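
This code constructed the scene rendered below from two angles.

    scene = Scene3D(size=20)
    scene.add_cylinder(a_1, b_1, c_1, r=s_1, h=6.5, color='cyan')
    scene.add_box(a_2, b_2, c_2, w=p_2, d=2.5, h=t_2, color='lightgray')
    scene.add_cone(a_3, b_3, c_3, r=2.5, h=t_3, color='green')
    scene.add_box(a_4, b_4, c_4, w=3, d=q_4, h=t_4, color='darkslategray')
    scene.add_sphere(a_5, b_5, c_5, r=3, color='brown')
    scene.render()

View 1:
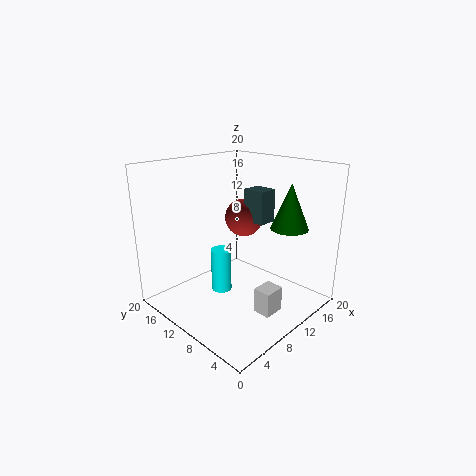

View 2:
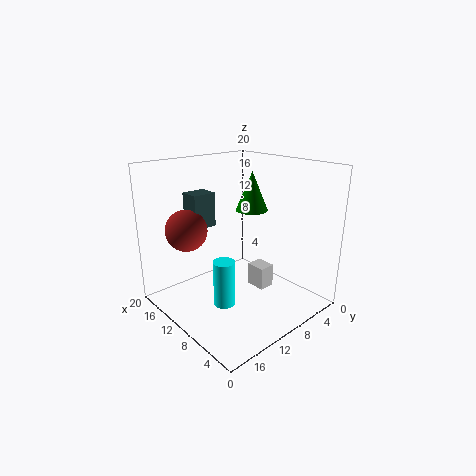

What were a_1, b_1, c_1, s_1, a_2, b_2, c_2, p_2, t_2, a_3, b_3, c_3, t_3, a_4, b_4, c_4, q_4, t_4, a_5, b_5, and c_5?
a_1 = 9.5, b_1 = 13, c_1 = 1, s_1 = 1.5, a_2 = 9, b_2 = 3.5, c_2 = 0.5, p_2 = 3, t_2 = 3.5, a_3 = 13.5, b_3 = 4, c_3 = 12, t_3 = 6, a_4 = 15, b_4 = 10, c_4 = 10.5, q_4 = 3.5, t_4 = 5, a_5 = 16, b_5 = 14.5, c_5 = 10.5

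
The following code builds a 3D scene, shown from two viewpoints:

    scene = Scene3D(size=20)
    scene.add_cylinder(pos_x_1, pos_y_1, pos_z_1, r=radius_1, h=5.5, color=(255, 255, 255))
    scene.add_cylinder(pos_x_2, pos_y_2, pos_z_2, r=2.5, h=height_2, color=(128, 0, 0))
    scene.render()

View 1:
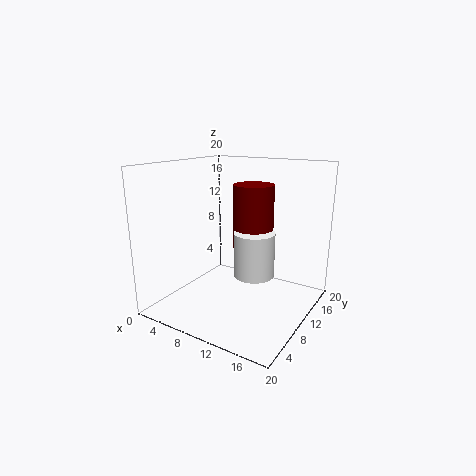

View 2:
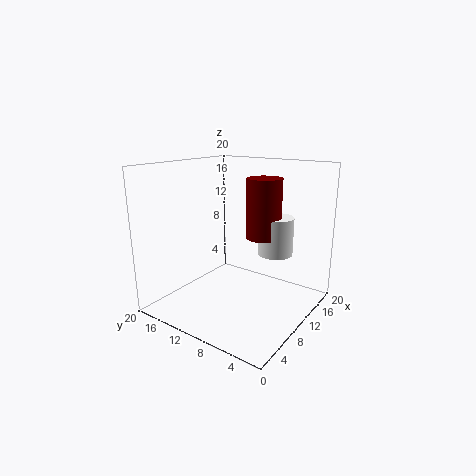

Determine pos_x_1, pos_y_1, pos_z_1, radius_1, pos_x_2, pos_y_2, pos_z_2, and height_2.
pos_x_1 = 14.5, pos_y_1 = 6.5, pos_z_1 = 7, radius_1 = 2.5, pos_x_2 = 13.5, pos_y_2 = 8, pos_z_2 = 9.5, height_2 = 8.5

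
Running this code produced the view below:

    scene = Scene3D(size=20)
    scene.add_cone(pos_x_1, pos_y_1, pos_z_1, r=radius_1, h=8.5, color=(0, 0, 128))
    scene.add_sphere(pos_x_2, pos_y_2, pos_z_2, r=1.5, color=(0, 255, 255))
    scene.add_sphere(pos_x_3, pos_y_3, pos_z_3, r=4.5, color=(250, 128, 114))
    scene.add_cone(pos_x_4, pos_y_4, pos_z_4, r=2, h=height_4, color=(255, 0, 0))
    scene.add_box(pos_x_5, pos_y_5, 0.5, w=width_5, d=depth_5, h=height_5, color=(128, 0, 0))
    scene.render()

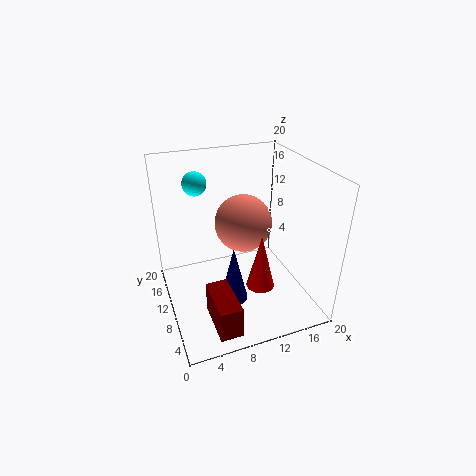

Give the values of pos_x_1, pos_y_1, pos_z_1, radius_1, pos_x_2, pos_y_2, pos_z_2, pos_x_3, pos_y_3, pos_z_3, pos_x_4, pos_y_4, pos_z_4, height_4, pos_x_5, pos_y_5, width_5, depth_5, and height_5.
pos_x_1 = 9
pos_y_1 = 9
pos_z_1 = 0.5
radius_1 = 2
pos_x_2 = 4.5
pos_y_2 = 10.5
pos_z_2 = 18.5
pos_x_3 = 13
pos_y_3 = 15.5
pos_z_3 = 9
pos_x_4 = 12.5
pos_y_4 = 7.5
pos_z_4 = 3
height_4 = 8
pos_x_5 = 4.5
pos_y_5 = 1.5
width_5 = 3
depth_5 = 6.5
height_5 = 4.5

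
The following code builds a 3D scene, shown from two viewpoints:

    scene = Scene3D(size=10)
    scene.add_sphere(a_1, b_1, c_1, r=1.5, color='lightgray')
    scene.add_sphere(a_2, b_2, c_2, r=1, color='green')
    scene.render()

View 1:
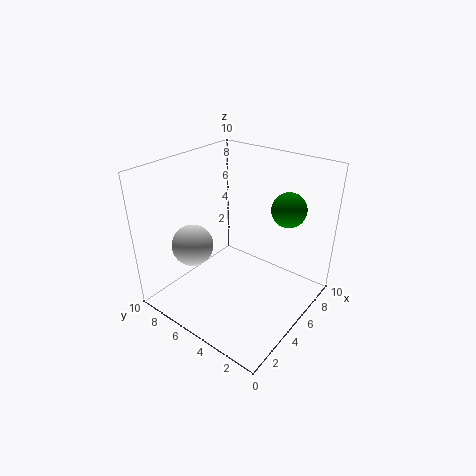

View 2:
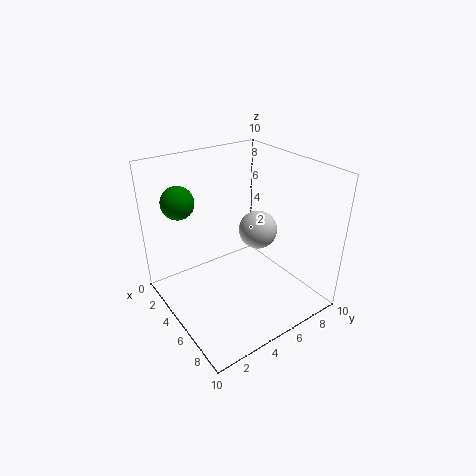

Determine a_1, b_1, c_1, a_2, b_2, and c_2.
a_1 = 3.5
b_1 = 8
c_1 = 4
a_2 = 4.5
b_2 = 1
c_2 = 8.5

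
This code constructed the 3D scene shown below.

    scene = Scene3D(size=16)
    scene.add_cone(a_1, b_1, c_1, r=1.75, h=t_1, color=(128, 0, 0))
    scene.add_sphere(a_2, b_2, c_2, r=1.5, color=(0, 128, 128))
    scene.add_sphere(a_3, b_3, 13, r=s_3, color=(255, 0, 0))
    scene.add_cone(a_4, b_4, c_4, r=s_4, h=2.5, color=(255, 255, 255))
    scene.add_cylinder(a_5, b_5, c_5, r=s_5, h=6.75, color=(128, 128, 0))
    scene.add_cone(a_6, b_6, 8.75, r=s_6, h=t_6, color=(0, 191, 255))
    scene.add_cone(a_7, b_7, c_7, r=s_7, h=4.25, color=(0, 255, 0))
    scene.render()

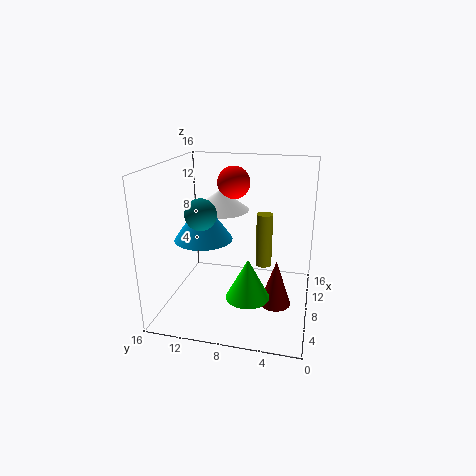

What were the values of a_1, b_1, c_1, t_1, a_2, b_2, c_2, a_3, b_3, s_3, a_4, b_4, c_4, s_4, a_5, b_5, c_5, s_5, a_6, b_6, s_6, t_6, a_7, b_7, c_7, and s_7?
a_1 = 7.25; b_1 = 3.5; c_1 = 0.75; t_1 = 5.25; a_2 = 2.75; b_2 = 10.25; c_2 = 12.25; a_3 = 13; b_3 = 9.75; s_3 = 2; a_4 = 12.25; b_4 = 11.25; c_4 = 9.75; s_4 = 3.5; a_5 = 12.5; b_5 = 5.75; c_5 = 2.75; s_5 = 1; a_6 = 5.25; b_6 = 11; s_6 = 3; t_6 = 4.25; a_7 = 4; b_7 = 6; c_7 = 3.25; s_7 = 2.25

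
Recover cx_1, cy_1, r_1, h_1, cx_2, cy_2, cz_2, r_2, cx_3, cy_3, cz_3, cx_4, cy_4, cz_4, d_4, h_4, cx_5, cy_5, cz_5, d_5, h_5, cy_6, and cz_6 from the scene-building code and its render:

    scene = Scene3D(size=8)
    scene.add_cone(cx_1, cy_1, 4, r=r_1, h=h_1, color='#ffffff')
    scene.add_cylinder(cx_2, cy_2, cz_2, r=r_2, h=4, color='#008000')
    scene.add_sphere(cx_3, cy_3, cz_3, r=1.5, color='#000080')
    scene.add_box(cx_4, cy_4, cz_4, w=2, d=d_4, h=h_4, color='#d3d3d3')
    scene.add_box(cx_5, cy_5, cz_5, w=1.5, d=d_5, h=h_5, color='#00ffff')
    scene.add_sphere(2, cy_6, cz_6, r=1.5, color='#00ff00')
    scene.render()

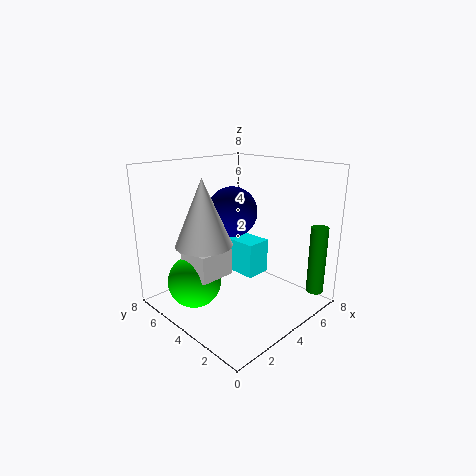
cx_1 = 2
cy_1 = 4.5
r_1 = 1.5
h_1 = 3.5
cx_2 = 7.5
cy_2 = 1
cz_2 = 0.5
r_2 = 0.5
cx_3 = 5
cy_3 = 5.5
cz_3 = 5
cx_4 = 1.5
cy_4 = 4
cz_4 = 2
d_4 = 2
h_4 = 1.5
cx_5 = 4.5
cy_5 = 3.5
cz_5 = 1.5
d_5 = 2.5
h_5 = 2
cy_6 = 5.5
cz_6 = 1.5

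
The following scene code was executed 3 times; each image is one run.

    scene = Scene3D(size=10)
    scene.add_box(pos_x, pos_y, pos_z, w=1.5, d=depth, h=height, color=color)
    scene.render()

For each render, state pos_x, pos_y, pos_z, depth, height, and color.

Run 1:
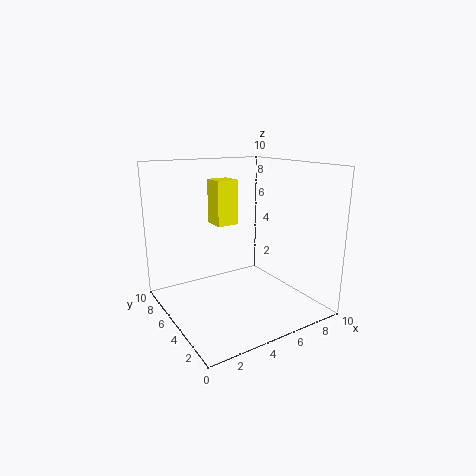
pos_x = 3.5; pos_y = 5; pos_z = 6; depth = 1.5; height = 3; color = 'yellow'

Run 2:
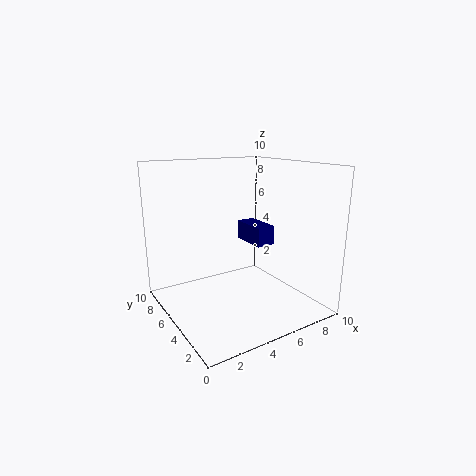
pos_x = 7.5; pos_y = 6; pos_z = 3.5; depth = 3; height = 1.5; color = 'navy'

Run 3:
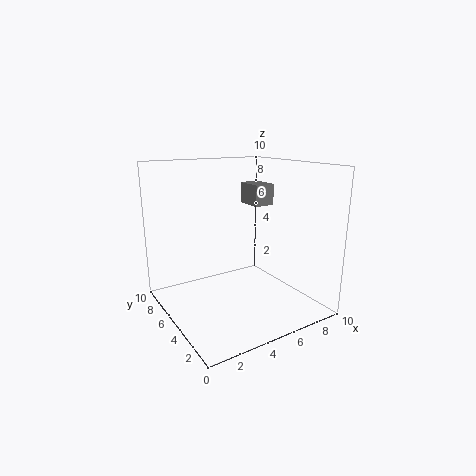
pos_x = 6.5; pos_y = 5; pos_z = 7; depth = 2; height = 1.5; color = 'gray'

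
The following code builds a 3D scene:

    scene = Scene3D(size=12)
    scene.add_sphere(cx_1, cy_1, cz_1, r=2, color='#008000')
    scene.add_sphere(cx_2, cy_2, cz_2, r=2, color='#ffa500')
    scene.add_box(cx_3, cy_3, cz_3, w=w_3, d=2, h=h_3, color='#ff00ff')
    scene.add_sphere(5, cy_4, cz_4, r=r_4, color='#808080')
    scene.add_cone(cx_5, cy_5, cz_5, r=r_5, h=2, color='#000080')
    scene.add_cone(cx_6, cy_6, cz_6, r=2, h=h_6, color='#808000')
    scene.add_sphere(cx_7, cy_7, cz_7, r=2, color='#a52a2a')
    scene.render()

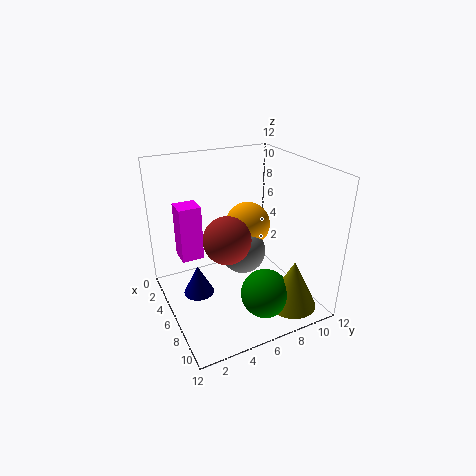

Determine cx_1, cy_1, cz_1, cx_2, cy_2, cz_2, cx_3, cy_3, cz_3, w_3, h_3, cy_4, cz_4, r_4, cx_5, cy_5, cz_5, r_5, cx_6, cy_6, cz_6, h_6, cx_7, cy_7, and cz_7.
cx_1 = 9; cy_1 = 7; cz_1 = 2; cx_2 = 4; cy_2 = 8; cz_2 = 6; cx_3 = 1; cy_3 = 2; cz_3 = 3; w_3 = 2; h_3 = 5; cy_4 = 7; cz_4 = 4; r_4 = 2; cx_5 = 10; cy_5 = 1; cz_5 = 5; r_5 = 1; cx_6 = 10; cy_6 = 9; cz_6 = 1; h_6 = 4; cx_7 = 6; cy_7 = 5; cz_7 = 6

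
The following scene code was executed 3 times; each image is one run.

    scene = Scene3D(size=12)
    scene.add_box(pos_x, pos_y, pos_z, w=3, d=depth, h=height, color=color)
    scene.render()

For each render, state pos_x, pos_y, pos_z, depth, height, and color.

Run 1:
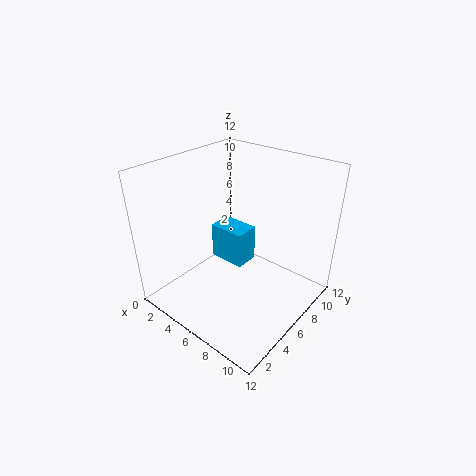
pos_x = 4; pos_y = 5; pos_z = 4; depth = 2; height = 3; color = 'deepskyblue'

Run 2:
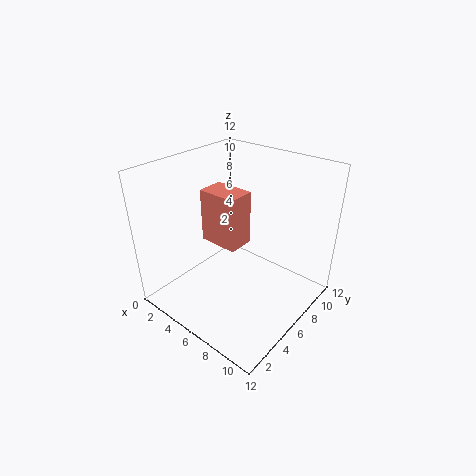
pos_x = 5; pos_y = 3; pos_z = 7; depth = 2; height = 4; color = 'salmon'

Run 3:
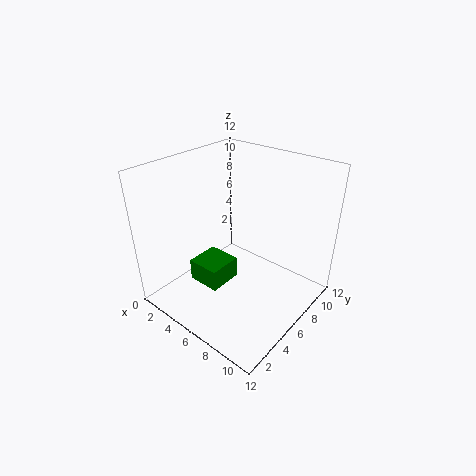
pos_x = 2; pos_y = 4; pos_z = 1; depth = 3; height = 2; color = 'green'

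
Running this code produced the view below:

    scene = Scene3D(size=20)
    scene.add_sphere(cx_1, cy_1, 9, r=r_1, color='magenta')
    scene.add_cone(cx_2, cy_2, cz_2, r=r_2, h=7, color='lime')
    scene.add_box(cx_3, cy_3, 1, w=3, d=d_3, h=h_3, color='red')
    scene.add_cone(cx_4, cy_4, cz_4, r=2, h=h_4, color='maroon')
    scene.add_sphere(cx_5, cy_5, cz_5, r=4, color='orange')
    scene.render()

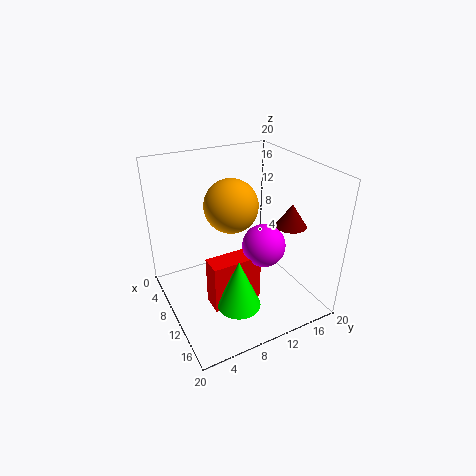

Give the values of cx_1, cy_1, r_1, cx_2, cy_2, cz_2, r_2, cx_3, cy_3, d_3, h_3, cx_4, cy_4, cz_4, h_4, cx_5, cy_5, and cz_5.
cx_1 = 12; cy_1 = 13; r_1 = 3; cx_2 = 14; cy_2 = 8; cz_2 = 2; r_2 = 3; cx_3 = 10; cy_3 = 5; d_3 = 7; h_3 = 7; cx_4 = 15; cy_4 = 15; cz_4 = 13; h_4 = 3; cx_5 = 6; cy_5 = 11; cz_5 = 13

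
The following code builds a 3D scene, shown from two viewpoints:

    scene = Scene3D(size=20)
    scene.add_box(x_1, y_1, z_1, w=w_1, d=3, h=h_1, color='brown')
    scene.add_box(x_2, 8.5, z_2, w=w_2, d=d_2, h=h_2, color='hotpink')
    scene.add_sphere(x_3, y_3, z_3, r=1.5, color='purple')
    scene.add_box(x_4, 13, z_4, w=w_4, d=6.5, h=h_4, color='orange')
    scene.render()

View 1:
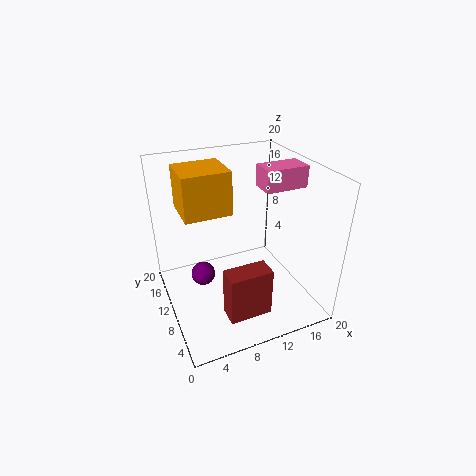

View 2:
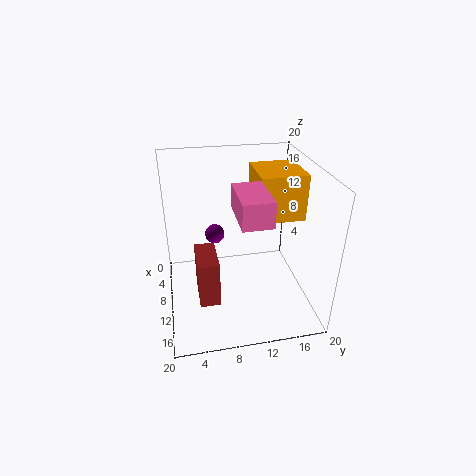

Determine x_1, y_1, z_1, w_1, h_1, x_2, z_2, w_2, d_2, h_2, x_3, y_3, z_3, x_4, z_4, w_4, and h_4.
x_1 = 6.5
y_1 = 4
z_1 = 0.5
w_1 = 6
h_1 = 7
x_2 = 13.5
z_2 = 16.5
w_2 = 6
d_2 = 3.5
h_2 = 3
x_3 = 4
y_3 = 7.5
z_3 = 7.5
x_4 = 3.5
z_4 = 12
w_4 = 7
h_4 = 6.5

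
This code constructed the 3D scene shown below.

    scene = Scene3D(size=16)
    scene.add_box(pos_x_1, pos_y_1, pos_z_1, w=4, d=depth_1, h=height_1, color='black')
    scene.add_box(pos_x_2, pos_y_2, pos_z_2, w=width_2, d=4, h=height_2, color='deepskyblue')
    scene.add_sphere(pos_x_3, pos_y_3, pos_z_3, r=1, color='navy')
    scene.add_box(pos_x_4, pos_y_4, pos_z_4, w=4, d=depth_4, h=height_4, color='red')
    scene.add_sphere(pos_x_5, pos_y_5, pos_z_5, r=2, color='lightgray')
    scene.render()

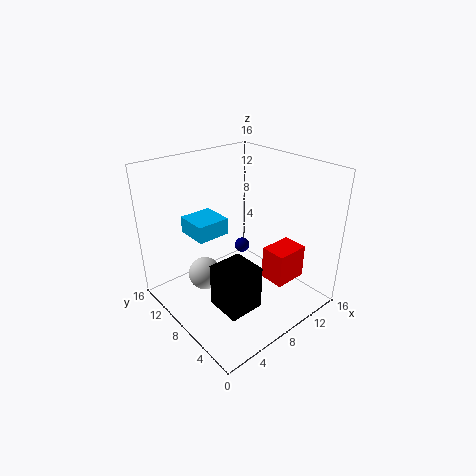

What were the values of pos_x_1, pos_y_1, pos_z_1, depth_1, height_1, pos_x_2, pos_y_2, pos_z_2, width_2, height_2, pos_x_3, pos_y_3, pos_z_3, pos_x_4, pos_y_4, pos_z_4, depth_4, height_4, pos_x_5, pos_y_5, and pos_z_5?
pos_x_1 = 4, pos_y_1 = 4, pos_z_1 = 1, depth_1 = 4, height_1 = 5, pos_x_2 = 5, pos_y_2 = 11, pos_z_2 = 7, width_2 = 4, height_2 = 2, pos_x_3 = 13, pos_y_3 = 13, pos_z_3 = 3, pos_x_4 = 11, pos_y_4 = 4, pos_z_4 = 2, depth_4 = 3, height_4 = 4, pos_x_5 = 6, pos_y_5 = 12, pos_z_5 = 2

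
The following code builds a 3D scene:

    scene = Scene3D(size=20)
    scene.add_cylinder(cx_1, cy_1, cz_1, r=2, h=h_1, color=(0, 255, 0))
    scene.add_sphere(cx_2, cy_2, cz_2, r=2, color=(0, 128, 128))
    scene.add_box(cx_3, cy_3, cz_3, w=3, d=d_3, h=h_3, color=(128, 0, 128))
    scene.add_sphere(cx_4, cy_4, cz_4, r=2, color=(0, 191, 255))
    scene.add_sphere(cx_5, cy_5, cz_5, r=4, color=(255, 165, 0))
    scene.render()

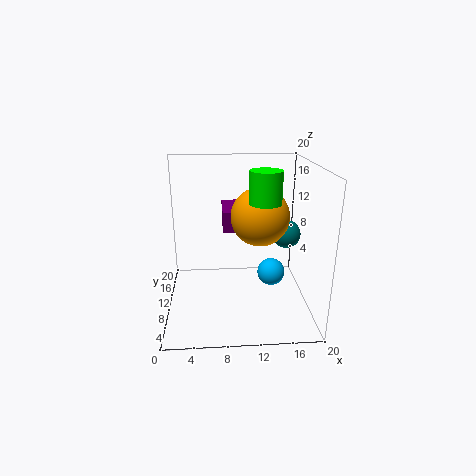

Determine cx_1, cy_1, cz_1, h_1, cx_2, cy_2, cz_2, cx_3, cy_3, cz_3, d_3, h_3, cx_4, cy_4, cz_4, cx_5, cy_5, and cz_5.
cx_1 = 13, cy_1 = 6, cz_1 = 16, h_1 = 4, cx_2 = 17, cy_2 = 11, cz_2 = 10, cx_3 = 8, cy_3 = 12, cz_3 = 10, d_3 = 7, h_3 = 3, cx_4 = 15, cy_4 = 11, cz_4 = 4, cx_5 = 13, cy_5 = 10, cz_5 = 13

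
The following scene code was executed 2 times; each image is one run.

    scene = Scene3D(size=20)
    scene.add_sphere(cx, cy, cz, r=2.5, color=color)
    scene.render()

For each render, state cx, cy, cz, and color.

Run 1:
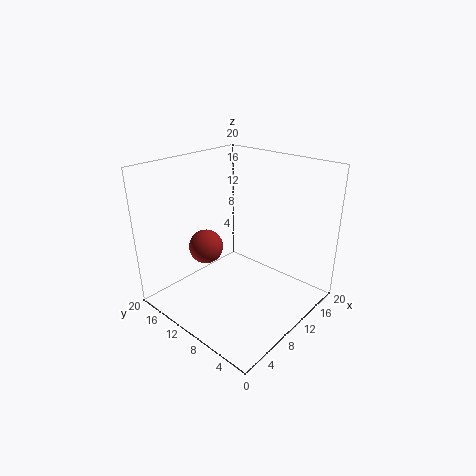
cx = 8.5
cy = 15
cz = 7.5
color = 'brown'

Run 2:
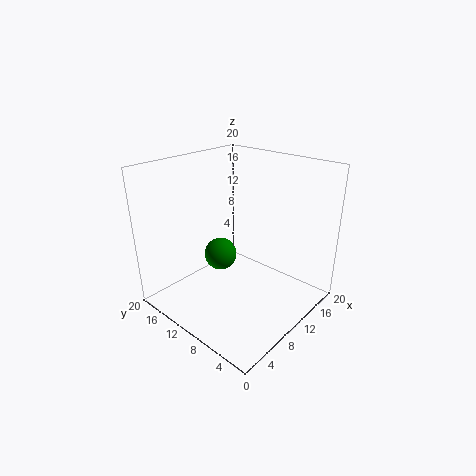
cx = 11.5
cy = 15
cz = 5
color = 'green'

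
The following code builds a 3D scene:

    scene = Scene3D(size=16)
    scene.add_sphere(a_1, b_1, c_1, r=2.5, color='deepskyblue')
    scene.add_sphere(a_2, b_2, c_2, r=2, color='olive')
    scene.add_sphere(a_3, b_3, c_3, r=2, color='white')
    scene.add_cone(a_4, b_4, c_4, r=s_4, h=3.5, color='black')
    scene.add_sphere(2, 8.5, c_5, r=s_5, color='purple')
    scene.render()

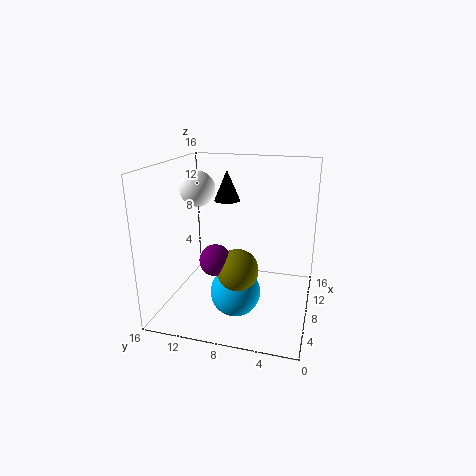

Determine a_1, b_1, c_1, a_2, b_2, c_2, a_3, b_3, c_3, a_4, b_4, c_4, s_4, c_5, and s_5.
a_1 = 3.5, b_1 = 7, c_1 = 4, a_2 = 2.5, b_2 = 6.5, c_2 = 7, a_3 = 9, b_3 = 13, c_3 = 13, a_4 = 10.5, b_4 = 10, c_4 = 11.5, s_4 = 1.5, c_5 = 8, s_5 = 1.5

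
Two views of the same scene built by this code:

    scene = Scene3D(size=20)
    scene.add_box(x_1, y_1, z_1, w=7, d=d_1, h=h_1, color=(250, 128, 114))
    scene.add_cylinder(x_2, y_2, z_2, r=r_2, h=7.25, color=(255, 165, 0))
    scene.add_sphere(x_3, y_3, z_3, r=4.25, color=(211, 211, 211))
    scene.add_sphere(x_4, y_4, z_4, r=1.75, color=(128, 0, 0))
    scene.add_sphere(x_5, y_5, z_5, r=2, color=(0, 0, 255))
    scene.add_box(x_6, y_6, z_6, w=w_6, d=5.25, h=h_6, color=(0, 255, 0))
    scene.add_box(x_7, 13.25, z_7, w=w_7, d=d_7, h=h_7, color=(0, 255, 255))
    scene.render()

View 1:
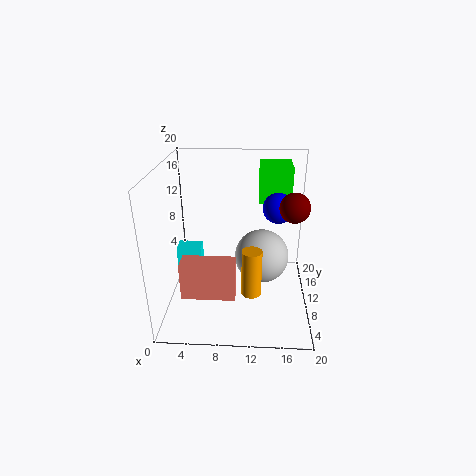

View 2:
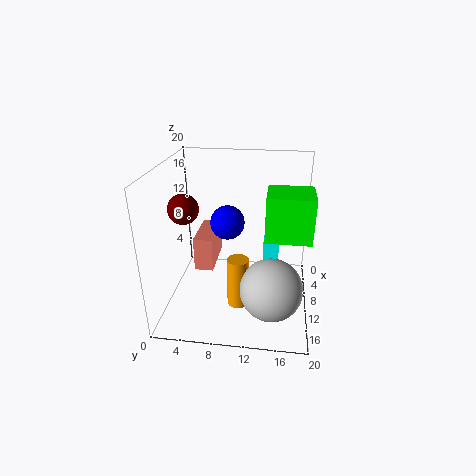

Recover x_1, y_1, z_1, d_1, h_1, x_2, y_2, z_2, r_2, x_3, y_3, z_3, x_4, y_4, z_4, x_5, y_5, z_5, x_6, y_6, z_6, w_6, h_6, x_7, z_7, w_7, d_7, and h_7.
x_1 = 3, y_1 = 3.5, z_1 = 4.25, d_1 = 2.75, h_1 = 5, x_2 = 12, y_2 = 10.25, z_2 = 0.5, r_2 = 1.5, x_3 = 13.5, y_3 = 15, z_3 = 4.25, x_4 = 16.75, y_4 = 4.75, z_4 = 16.75, x_5 = 15.25, y_5 = 9.5, z_5 = 14.75, x_6 = 12.75, y_6 = 14, z_6 = 13.5, w_6 = 4.75, h_6 = 5.25, x_7 = 0.25, z_7 = 3, w_7 = 3.75, d_7 = 2.5, h_7 = 3.25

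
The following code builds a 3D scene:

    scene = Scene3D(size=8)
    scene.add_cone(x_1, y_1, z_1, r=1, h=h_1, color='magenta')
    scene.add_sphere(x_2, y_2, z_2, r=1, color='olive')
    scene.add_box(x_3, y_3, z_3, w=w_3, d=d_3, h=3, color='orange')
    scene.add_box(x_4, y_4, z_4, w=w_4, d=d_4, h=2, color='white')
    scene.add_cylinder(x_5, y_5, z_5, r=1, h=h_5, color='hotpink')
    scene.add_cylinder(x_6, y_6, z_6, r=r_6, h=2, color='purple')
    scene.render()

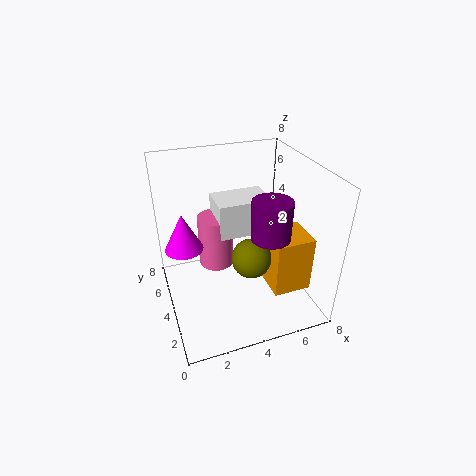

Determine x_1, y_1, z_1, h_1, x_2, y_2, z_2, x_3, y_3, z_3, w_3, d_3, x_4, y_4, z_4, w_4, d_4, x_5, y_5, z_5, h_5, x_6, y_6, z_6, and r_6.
x_1 = 1; y_1 = 4; z_1 = 4; h_1 = 2; x_2 = 4; y_2 = 2; z_2 = 4; x_3 = 5; y_3 = 1; z_3 = 2; w_3 = 2; d_3 = 2; x_4 = 3; y_4 = 4; z_4 = 4; w_4 = 3; d_4 = 2; x_5 = 3; y_5 = 5; z_5 = 2; h_5 = 3; x_6 = 5; y_6 = 2; z_6 = 5; r_6 = 1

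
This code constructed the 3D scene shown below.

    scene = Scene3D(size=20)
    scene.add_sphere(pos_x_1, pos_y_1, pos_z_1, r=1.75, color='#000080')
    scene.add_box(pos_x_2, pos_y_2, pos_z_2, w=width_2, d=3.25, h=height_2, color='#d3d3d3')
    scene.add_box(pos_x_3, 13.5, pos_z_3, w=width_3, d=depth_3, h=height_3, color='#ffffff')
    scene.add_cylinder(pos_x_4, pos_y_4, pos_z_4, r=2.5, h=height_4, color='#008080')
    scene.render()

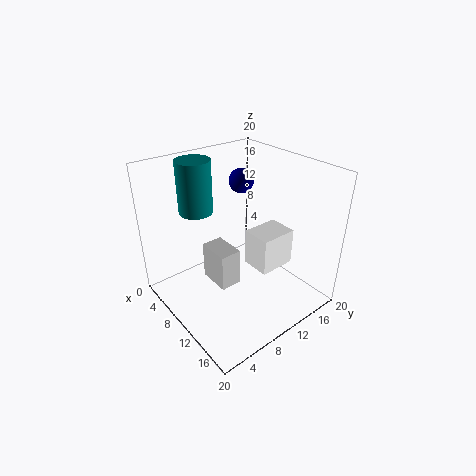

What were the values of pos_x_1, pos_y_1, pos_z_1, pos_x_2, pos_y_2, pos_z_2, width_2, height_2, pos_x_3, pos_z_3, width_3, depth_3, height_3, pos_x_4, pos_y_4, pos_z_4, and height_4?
pos_x_1 = 7; pos_y_1 = 13; pos_z_1 = 16.75; pos_x_2 = 4.25; pos_y_2 = 7.75; pos_z_2 = 1.25; width_2 = 5; height_2 = 5.75; pos_x_3 = 7.5; pos_z_3 = 3; width_3 = 4.5; depth_3 = 5.75; height_3 = 5.75; pos_x_4 = 3; pos_y_4 = 7.75; pos_z_4 = 12; height_4 = 7.75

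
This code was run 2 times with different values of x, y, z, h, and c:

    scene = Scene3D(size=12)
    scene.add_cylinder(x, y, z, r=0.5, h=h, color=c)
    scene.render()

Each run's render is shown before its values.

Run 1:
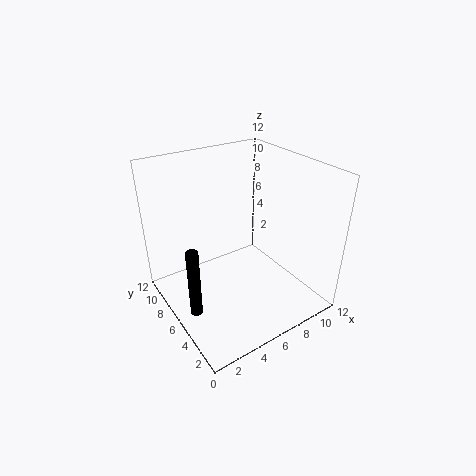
x = 1.5, y = 5.5, z = 0.5, h = 6, c = 'black'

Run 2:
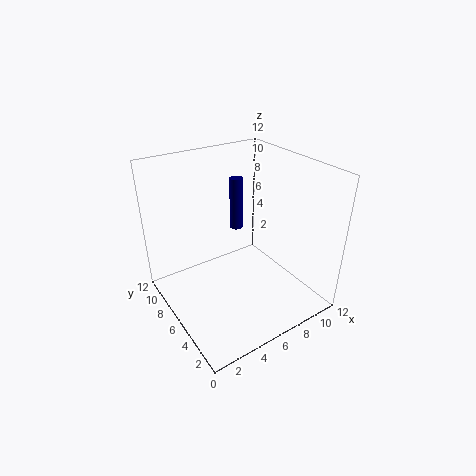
x = 5.5, y = 5.5, z = 7.5, h = 4, c = 'navy'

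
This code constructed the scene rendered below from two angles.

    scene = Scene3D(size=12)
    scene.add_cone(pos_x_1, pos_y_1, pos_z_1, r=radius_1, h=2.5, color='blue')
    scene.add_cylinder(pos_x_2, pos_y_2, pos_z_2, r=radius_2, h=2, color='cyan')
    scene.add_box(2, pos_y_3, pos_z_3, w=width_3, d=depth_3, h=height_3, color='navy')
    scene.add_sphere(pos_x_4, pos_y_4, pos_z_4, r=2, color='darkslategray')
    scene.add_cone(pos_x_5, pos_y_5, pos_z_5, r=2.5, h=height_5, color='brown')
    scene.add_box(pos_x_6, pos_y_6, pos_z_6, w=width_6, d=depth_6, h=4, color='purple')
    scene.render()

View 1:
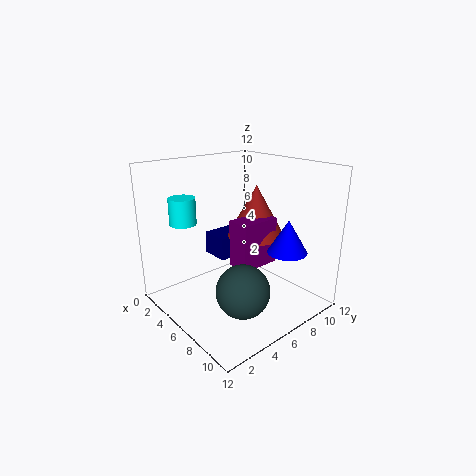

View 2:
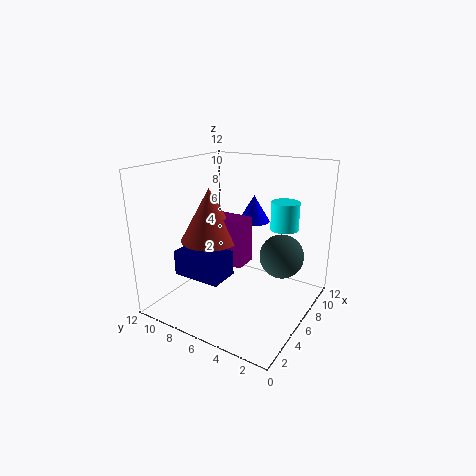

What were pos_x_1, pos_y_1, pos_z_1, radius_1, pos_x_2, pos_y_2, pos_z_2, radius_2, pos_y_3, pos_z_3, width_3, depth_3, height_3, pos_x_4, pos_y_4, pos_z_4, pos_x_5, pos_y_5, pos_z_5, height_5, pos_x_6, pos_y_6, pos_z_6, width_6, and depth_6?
pos_x_1 = 10.5; pos_y_1 = 7; pos_z_1 = 6; radius_1 = 1.5; pos_x_2 = 5; pos_y_2 = 1.5; pos_z_2 = 8; radius_2 = 1; pos_y_3 = 5.5; pos_z_3 = 3.5; width_3 = 2.5; depth_3 = 4; height_3 = 2; pos_x_4 = 9.5; pos_y_4 = 3.5; pos_z_4 = 3.5; pos_x_5 = 5.5; pos_y_5 = 8.5; pos_z_5 = 5.5; height_5 = 4.5; pos_x_6 = 5.5; pos_y_6 = 5.5; pos_z_6 = 3.5; width_6 = 2; depth_6 = 3.5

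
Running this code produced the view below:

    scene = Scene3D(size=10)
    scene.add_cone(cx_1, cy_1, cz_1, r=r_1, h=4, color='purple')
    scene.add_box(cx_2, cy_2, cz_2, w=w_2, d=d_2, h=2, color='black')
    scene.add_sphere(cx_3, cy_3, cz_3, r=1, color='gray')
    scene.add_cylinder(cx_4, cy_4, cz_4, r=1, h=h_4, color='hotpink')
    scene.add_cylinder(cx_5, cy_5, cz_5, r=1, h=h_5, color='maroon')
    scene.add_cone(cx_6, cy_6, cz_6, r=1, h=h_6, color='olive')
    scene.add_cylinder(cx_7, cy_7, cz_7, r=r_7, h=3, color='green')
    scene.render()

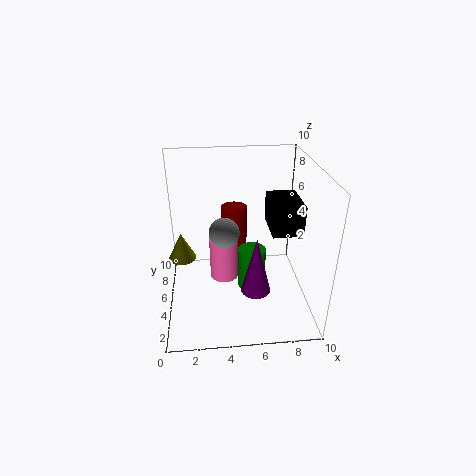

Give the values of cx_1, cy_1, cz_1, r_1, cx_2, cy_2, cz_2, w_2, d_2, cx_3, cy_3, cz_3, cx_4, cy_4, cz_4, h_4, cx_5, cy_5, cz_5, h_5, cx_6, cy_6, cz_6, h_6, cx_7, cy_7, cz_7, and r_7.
cx_1 = 6, cy_1 = 3, cz_1 = 2, r_1 = 1, cx_2 = 7, cy_2 = 3, cz_2 = 6, w_2 = 2, d_2 = 3, cx_3 = 4, cy_3 = 4, cz_3 = 6, cx_4 = 4, cy_4 = 5, cz_4 = 2, h_4 = 3, cx_5 = 5, cy_5 = 8, cz_5 = 1, h_5 = 5, cx_6 = 1, cy_6 = 6, cz_6 = 3, h_6 = 2, cx_7 = 6, cy_7 = 5, cz_7 = 1, r_7 = 1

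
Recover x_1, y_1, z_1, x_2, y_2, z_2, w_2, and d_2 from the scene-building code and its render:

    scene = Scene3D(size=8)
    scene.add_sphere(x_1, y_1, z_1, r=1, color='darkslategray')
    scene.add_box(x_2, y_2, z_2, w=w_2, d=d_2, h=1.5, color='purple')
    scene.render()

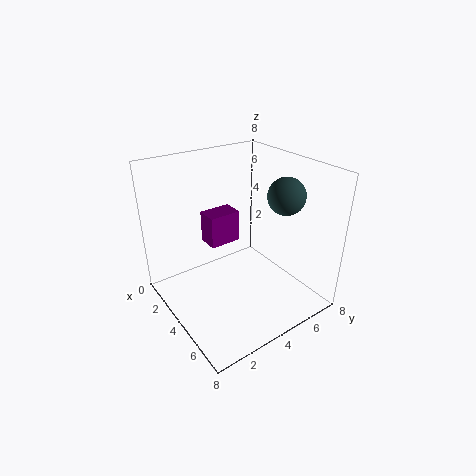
x_1 = 5.5
y_1 = 6
z_1 = 6.5
x_2 = 4.5
y_2 = 1.5
z_2 = 5
w_2 = 1
d_2 = 1.5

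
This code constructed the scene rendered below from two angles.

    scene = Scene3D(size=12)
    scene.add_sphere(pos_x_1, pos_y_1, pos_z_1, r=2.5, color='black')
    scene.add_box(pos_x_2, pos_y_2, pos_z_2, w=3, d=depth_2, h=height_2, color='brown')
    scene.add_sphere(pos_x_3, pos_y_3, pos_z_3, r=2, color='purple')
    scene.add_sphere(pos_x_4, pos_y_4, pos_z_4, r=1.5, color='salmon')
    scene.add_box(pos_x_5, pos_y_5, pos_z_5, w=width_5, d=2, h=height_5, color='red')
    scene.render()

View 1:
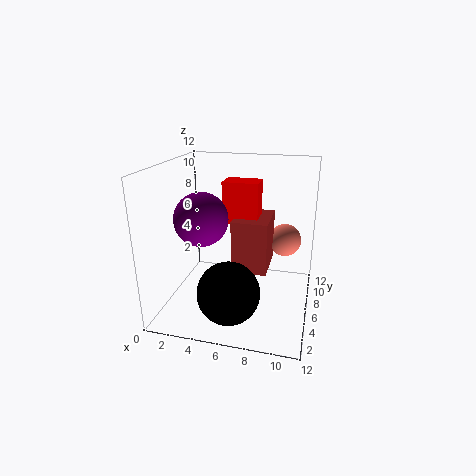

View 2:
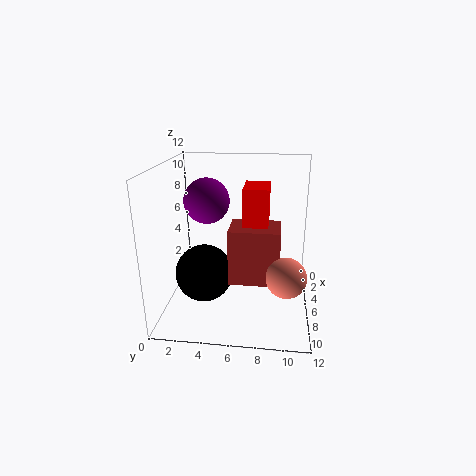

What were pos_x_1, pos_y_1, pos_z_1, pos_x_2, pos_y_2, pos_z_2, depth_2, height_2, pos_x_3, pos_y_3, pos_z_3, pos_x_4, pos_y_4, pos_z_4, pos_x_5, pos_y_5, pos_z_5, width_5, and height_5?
pos_x_1 = 6
pos_y_1 = 3
pos_z_1 = 2.5
pos_x_2 = 5.5
pos_y_2 = 5.5
pos_z_2 = 3
depth_2 = 4
height_2 = 4.5
pos_x_3 = 4
pos_y_3 = 3
pos_z_3 = 8.5
pos_x_4 = 9.5
pos_y_4 = 10
pos_z_4 = 4.5
pos_x_5 = 4.5
pos_y_5 = 6.5
pos_z_5 = 7
width_5 = 3
height_5 = 3.5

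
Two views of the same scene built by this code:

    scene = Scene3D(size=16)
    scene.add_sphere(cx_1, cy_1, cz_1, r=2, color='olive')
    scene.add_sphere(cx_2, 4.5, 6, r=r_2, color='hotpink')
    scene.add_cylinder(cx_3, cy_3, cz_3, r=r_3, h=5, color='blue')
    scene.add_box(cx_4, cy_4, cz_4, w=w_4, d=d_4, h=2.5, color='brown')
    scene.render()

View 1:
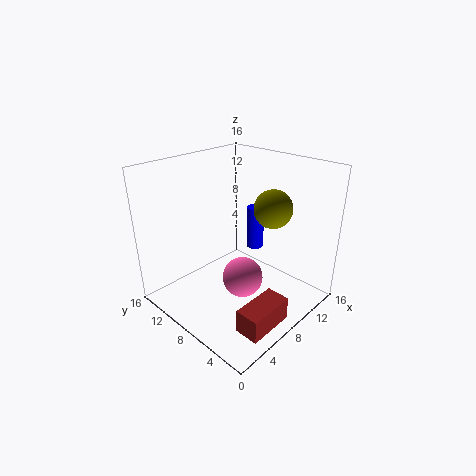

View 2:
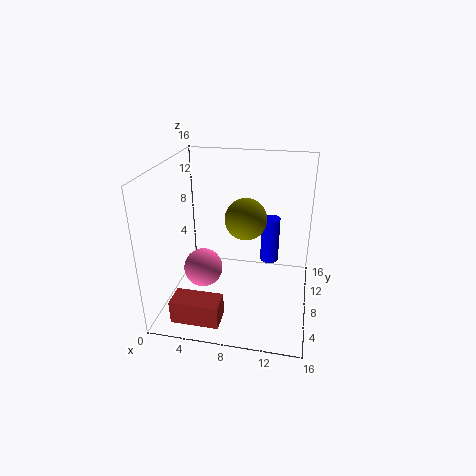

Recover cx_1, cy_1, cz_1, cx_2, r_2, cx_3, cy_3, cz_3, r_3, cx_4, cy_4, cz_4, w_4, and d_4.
cx_1 = 9.5; cy_1 = 4.5; cz_1 = 12; cx_2 = 5; r_2 = 2; cx_3 = 11.5; cy_3 = 8.5; cz_3 = 5.5; r_3 = 1; cx_4 = 2.5; cy_4 = 0.5; cz_4 = 1.5; w_4 = 5; d_4 = 2.5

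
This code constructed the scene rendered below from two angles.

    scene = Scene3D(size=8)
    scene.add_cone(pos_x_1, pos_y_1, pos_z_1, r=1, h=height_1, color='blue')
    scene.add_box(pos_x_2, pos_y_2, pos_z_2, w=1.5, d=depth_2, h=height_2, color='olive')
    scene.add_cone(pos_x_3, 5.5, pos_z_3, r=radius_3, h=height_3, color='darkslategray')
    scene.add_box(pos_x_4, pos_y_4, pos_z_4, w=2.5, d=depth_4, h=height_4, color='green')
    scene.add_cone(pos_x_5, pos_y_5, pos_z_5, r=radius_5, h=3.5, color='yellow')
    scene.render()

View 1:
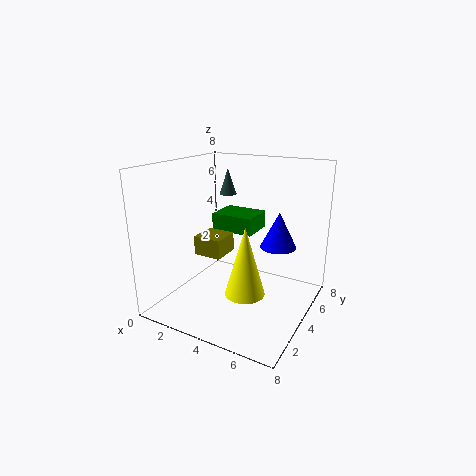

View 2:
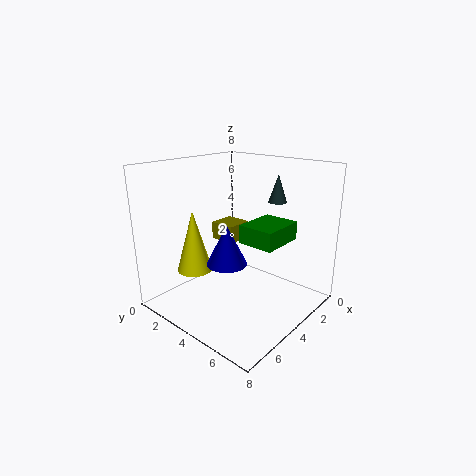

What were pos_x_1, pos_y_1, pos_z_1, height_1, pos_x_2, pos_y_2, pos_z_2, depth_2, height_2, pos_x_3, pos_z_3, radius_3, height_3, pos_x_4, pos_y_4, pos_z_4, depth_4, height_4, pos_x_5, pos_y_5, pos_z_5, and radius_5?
pos_x_1 = 6
pos_y_1 = 5
pos_z_1 = 3.5
height_1 = 2
pos_x_2 = 2.5
pos_y_2 = 2
pos_z_2 = 3.5
depth_2 = 1.5
height_2 = 1
pos_x_3 = 2.5
pos_z_3 = 6
radius_3 = 0.5
height_3 = 1.5
pos_x_4 = 2
pos_y_4 = 4.5
pos_z_4 = 4
depth_4 = 2
height_4 = 1
pos_x_5 = 5.5
pos_y_5 = 2
pos_z_5 = 2
radius_5 = 1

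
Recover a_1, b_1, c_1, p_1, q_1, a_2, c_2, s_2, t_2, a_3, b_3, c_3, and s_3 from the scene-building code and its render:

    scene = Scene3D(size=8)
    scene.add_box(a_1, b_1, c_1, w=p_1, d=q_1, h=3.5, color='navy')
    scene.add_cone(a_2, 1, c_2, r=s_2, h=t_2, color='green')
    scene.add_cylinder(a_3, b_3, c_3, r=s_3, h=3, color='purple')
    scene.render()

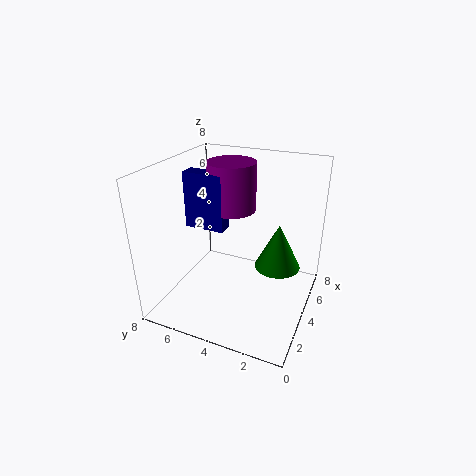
a_1 = 5
b_1 = 5.5
c_1 = 3.5
p_1 = 1
q_1 = 2.5
a_2 = 1.5
c_2 = 4.5
s_2 = 1
t_2 = 2
a_3 = 6.5
b_3 = 5.5
c_3 = 4.5
s_3 = 1.5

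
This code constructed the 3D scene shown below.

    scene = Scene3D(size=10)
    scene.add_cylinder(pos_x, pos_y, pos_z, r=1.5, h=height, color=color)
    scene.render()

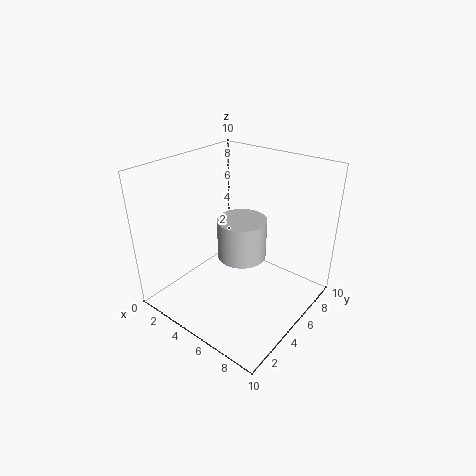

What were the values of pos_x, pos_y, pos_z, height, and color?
pos_x = 6.5, pos_y = 3.5, pos_z = 5, height = 2.5, color = 'lightgray'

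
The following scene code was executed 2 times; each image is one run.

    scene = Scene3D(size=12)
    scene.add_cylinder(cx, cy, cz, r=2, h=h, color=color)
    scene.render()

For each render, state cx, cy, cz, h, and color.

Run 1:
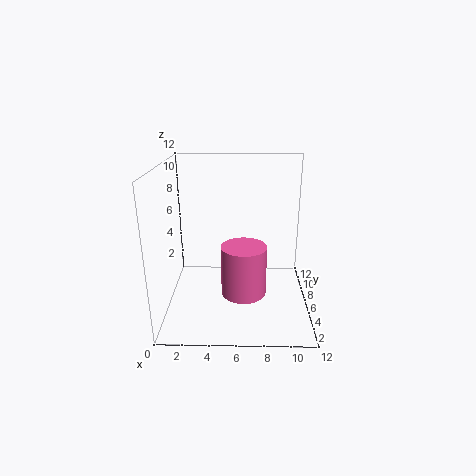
cx = 6.5; cy = 6.5; cz = 0.5; h = 4.5; color = 'hotpink'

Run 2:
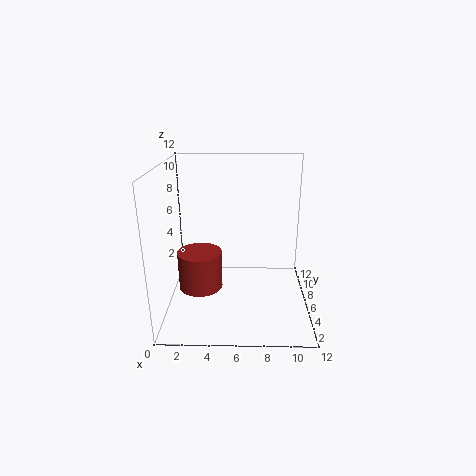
cx = 2.5; cy = 7.5; cz = 0.5; h = 3.5; color = 'brown'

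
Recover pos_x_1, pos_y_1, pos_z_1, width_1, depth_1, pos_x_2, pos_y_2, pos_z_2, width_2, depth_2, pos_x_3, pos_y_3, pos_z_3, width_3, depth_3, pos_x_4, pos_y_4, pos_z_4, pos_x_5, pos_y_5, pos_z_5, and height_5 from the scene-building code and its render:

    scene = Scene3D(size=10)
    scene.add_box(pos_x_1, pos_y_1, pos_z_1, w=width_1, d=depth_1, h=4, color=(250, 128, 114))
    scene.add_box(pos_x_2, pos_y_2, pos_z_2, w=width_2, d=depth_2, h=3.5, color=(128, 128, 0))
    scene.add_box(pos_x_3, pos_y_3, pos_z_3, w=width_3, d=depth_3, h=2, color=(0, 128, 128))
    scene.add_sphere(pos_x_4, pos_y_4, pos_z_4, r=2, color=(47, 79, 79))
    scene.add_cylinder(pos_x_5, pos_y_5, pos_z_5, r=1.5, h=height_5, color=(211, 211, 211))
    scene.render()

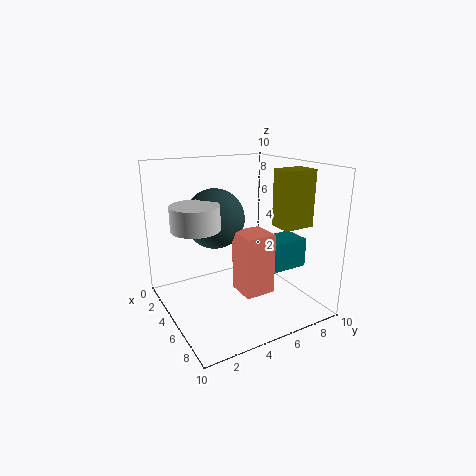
pos_x_1 = 6
pos_y_1 = 4
pos_z_1 = 2
width_1 = 2
depth_1 = 2
pos_x_2 = 7.5
pos_y_2 = 6
pos_z_2 = 6.5
width_2 = 1.5
depth_2 = 2
pos_x_3 = 5.5
pos_y_3 = 6
pos_z_3 = 3
width_3 = 2
depth_3 = 3
pos_x_4 = 4.5
pos_y_4 = 3.5
pos_z_4 = 6.5
pos_x_5 = 6
pos_y_5 = 1.5
pos_z_5 = 6.5
height_5 = 1.5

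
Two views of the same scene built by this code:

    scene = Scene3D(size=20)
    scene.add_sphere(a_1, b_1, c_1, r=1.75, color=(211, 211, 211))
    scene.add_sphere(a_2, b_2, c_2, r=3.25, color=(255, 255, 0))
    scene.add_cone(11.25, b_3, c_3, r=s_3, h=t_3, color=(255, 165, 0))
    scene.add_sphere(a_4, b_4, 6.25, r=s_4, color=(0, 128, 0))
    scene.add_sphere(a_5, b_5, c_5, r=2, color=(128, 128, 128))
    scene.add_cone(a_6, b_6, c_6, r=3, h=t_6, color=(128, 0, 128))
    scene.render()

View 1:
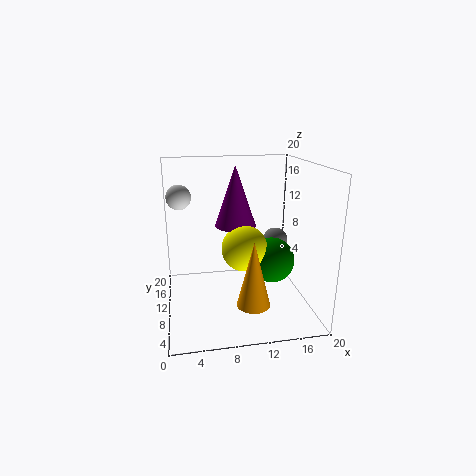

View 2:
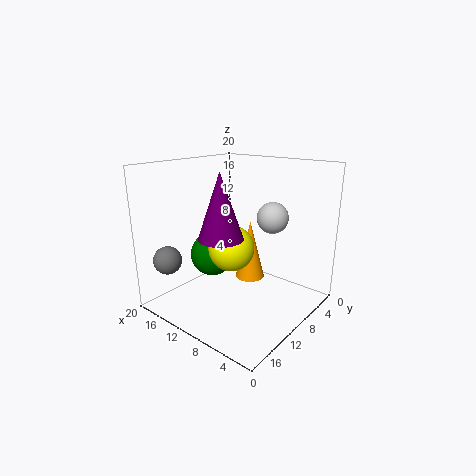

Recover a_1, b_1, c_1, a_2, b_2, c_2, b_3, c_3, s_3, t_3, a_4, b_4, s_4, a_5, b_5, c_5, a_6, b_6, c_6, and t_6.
a_1 = 2.25
b_1 = 13.5
c_1 = 15.25
a_2 = 11
b_2 = 10.25
c_2 = 8.25
b_3 = 5.5
c_3 = 2
s_3 = 2.25
t_3 = 9
a_4 = 15
b_4 = 10
s_4 = 3.25
a_5 = 17.5
b_5 = 16.5
c_5 = 6.75
a_6 = 10.25
b_6 = 13.25
c_6 = 10.75
t_6 = 8.75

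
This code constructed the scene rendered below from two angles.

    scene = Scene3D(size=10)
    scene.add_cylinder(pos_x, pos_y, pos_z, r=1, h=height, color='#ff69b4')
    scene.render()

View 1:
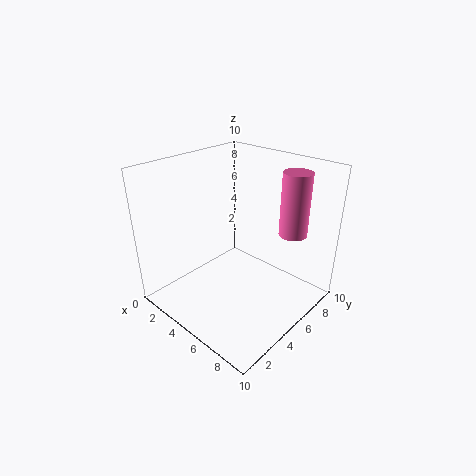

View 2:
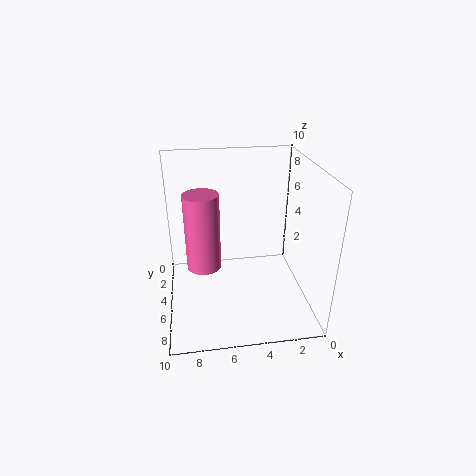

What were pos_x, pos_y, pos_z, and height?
pos_x = 7.5; pos_y = 8; pos_z = 5; height = 4.5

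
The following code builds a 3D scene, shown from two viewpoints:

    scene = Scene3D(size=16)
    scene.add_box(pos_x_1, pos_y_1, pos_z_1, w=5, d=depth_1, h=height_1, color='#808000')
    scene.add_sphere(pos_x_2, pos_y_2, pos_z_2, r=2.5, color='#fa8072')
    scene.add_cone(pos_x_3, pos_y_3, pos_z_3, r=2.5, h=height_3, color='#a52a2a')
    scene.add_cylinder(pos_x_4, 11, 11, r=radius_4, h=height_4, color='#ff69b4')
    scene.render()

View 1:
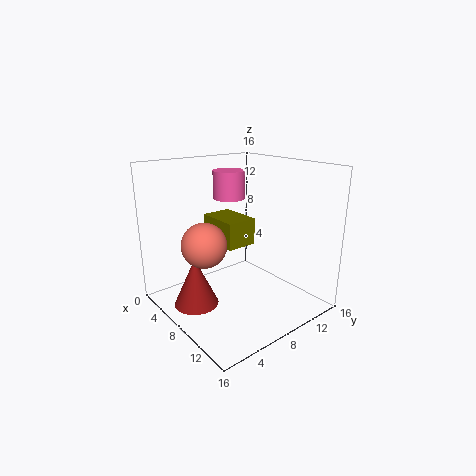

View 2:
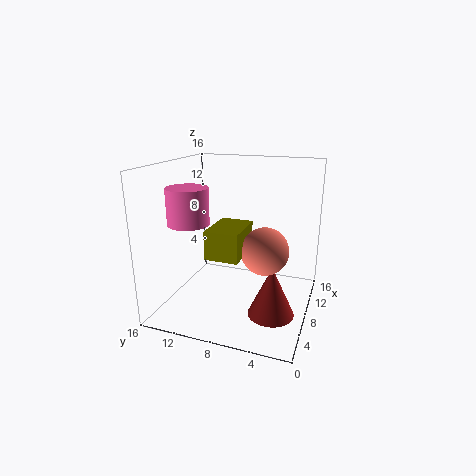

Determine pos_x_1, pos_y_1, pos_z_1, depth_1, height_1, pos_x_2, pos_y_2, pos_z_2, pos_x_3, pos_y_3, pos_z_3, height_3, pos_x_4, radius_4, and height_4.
pos_x_1 = 3.5, pos_y_1 = 6.5, pos_z_1 = 7, depth_1 = 3.5, height_1 = 3, pos_x_2 = 6.5, pos_y_2 = 4.5, pos_z_2 = 7.5, pos_x_3 = 6, pos_y_3 = 3.5, pos_z_3 = 0.5, height_3 = 5.5, pos_x_4 = 2.5, radius_4 = 2, height_4 = 3.5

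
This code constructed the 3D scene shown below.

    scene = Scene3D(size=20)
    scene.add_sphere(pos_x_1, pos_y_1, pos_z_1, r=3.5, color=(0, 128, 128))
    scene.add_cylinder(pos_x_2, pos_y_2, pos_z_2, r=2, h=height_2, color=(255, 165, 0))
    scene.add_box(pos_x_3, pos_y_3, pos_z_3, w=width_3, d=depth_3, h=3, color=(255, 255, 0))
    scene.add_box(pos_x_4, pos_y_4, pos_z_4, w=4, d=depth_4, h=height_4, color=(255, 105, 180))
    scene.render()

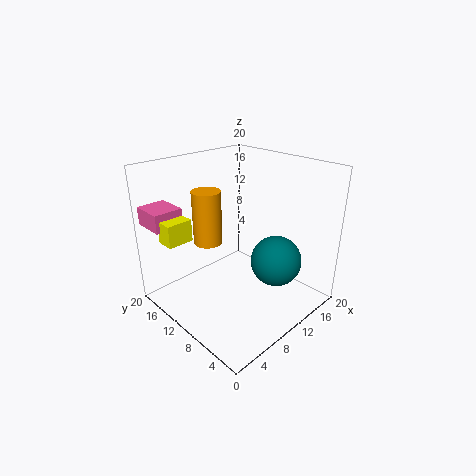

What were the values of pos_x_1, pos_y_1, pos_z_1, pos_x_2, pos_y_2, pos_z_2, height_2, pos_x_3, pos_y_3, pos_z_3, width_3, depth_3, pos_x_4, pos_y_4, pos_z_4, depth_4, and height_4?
pos_x_1 = 13, pos_y_1 = 5.5, pos_z_1 = 7, pos_x_2 = 7.5, pos_y_2 = 13.5, pos_z_2 = 9, height_2 = 7.5, pos_x_3 = 1, pos_y_3 = 13, pos_z_3 = 10.5, width_3 = 3.5, depth_3 = 2.5, pos_x_4 = 0.5, pos_y_4 = 15, pos_z_4 = 12, depth_4 = 4.5, height_4 = 2.5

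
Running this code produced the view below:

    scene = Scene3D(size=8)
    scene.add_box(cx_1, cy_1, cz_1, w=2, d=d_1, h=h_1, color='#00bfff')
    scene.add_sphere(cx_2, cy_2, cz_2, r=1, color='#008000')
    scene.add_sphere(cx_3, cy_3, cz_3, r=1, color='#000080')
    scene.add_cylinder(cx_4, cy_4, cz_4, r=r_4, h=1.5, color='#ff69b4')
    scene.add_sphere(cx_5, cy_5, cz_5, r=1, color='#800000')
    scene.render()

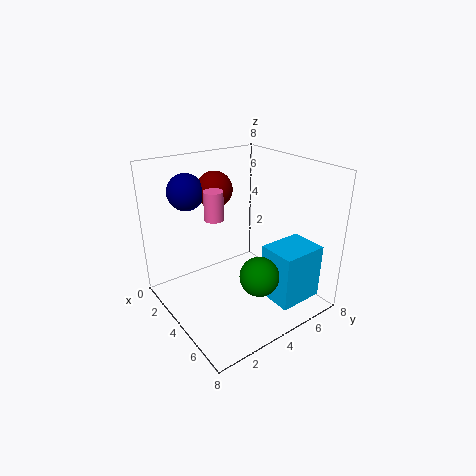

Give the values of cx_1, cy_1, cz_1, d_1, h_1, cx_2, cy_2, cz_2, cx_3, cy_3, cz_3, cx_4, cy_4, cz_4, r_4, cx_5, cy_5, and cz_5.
cx_1 = 5.5, cy_1 = 4.5, cz_1 = 1, d_1 = 2.5, h_1 = 3, cx_2 = 6.5, cy_2 = 3.5, cz_2 = 3, cx_3 = 2, cy_3 = 2, cz_3 = 6.5, cx_4 = 4, cy_4 = 2.5, cz_4 = 5.5, r_4 = 0.5, cx_5 = 2.5, cy_5 = 3.5, cz_5 = 6.5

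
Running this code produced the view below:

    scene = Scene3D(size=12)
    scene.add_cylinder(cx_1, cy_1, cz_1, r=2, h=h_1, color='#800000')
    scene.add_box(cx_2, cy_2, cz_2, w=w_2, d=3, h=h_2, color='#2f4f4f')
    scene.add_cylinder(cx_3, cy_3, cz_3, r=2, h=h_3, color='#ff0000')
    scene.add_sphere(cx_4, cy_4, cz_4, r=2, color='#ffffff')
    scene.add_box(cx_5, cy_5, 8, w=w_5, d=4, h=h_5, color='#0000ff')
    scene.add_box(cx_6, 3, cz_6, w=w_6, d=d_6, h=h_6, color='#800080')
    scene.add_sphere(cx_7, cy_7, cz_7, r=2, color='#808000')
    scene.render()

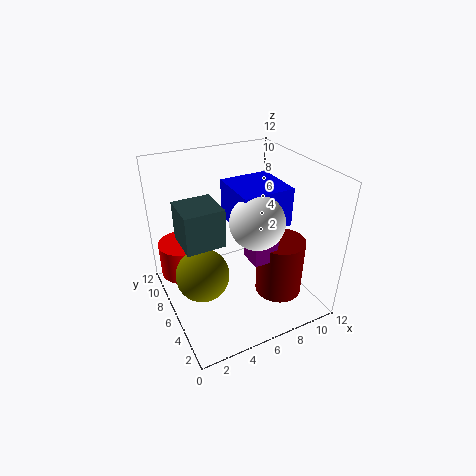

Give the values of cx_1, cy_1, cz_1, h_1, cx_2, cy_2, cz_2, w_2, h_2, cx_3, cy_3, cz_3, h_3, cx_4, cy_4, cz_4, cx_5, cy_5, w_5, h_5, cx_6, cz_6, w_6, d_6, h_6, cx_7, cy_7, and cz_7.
cx_1 = 9; cy_1 = 4; cz_1 = 1; h_1 = 5; cx_2 = 1; cy_2 = 4; cz_2 = 7; w_2 = 3; h_2 = 3; cx_3 = 2; cy_3 = 9; cz_3 = 2; h_3 = 3; cx_4 = 6; cy_4 = 3; cz_4 = 9; cx_5 = 5; cy_5 = 3; w_5 = 4; h_5 = 3; cx_6 = 6; cz_6 = 5; w_6 = 2; d_6 = 2; h_6 = 2; cx_7 = 2; cy_7 = 4; cz_7 = 5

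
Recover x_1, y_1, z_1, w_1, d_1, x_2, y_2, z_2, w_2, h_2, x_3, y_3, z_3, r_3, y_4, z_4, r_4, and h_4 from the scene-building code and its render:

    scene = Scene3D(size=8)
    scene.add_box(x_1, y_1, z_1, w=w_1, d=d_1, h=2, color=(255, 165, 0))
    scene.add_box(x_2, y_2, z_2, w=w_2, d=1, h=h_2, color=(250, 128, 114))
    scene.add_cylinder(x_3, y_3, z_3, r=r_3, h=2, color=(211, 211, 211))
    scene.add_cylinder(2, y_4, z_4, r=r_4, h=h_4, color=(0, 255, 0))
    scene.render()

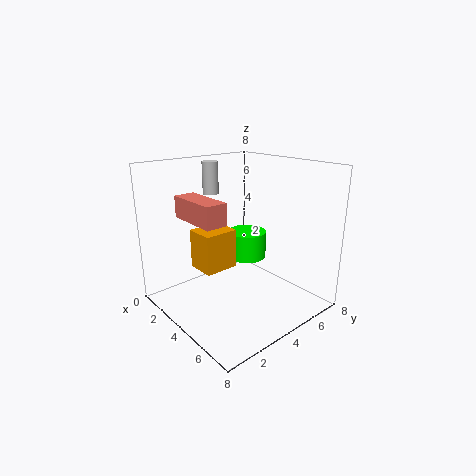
x_1 = 3.5
y_1 = 1.25
z_1 = 3
w_1 = 1.5
d_1 = 1.75
x_2 = 4
y_2 = 0.25
z_2 = 6
w_2 = 2.5
h_2 = 1
x_3 = 0.5
y_3 = 4.75
z_3 = 5.75
r_3 = 0.5
y_4 = 6.5
z_4 = 1.5
r_4 = 1.25
h_4 = 1.75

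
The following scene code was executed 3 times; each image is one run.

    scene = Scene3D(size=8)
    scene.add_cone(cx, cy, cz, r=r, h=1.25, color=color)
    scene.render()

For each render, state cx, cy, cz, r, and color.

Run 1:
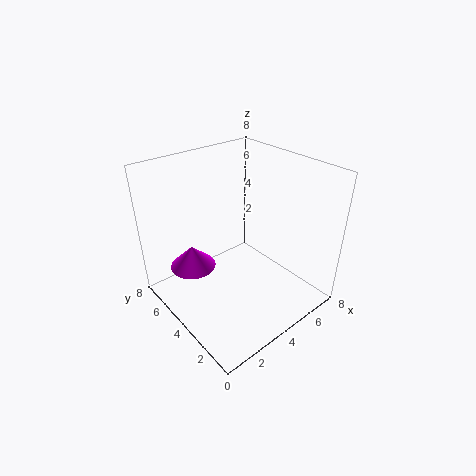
cx = 1.75; cy = 5.25; cz = 2.5; r = 1.25; color = 'magenta'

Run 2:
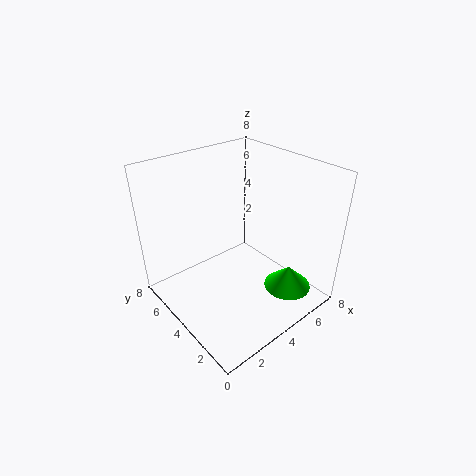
cx = 5.25; cy = 1.25; cz = 1.75; r = 1.25; color = 'lime'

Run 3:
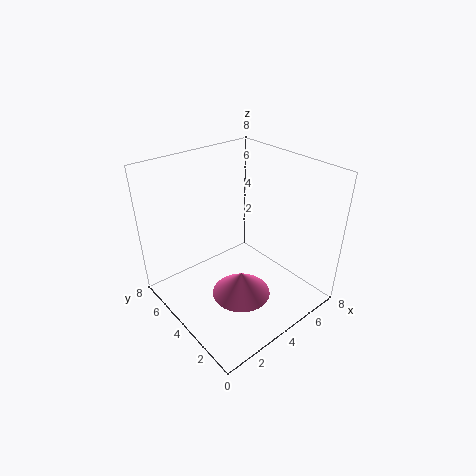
cx = 2.75; cy = 2.25; cz = 2; r = 1.5; color = 'hotpink'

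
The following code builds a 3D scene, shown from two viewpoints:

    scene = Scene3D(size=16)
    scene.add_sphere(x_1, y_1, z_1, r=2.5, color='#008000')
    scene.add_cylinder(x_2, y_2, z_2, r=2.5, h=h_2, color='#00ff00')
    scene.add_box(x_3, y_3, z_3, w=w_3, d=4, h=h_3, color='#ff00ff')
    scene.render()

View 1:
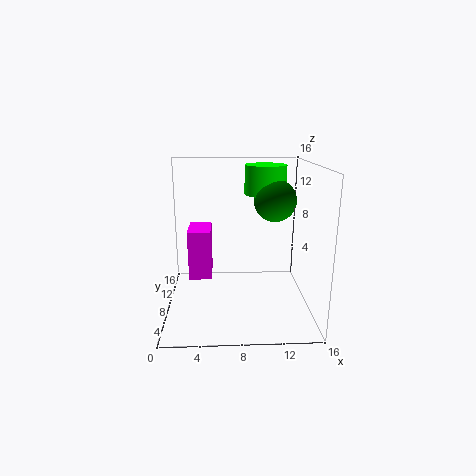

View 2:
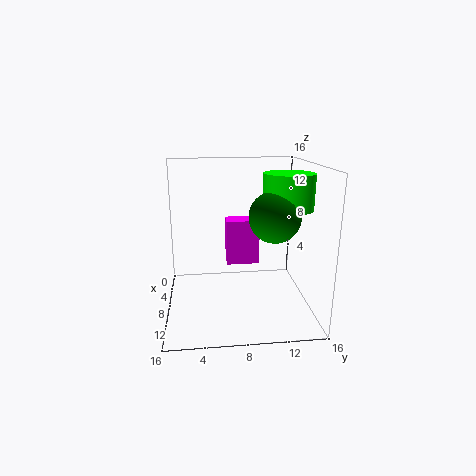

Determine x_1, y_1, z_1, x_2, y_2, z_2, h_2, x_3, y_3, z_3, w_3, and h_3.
x_1 = 12.5; y_1 = 11; z_1 = 11.5; x_2 = 11.5; y_2 = 12.5; z_2 = 12; h_2 = 3.5; x_3 = 2.5; y_3 = 7; z_3 = 3.5; w_3 = 2.5; h_3 = 5.5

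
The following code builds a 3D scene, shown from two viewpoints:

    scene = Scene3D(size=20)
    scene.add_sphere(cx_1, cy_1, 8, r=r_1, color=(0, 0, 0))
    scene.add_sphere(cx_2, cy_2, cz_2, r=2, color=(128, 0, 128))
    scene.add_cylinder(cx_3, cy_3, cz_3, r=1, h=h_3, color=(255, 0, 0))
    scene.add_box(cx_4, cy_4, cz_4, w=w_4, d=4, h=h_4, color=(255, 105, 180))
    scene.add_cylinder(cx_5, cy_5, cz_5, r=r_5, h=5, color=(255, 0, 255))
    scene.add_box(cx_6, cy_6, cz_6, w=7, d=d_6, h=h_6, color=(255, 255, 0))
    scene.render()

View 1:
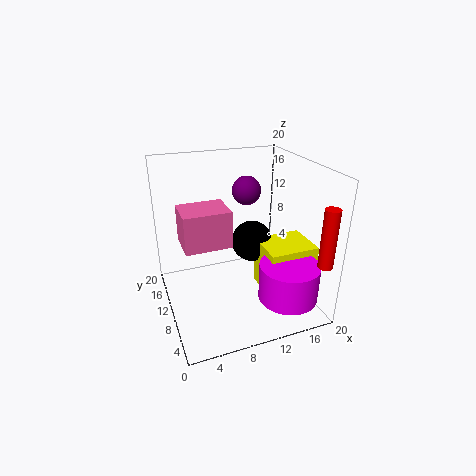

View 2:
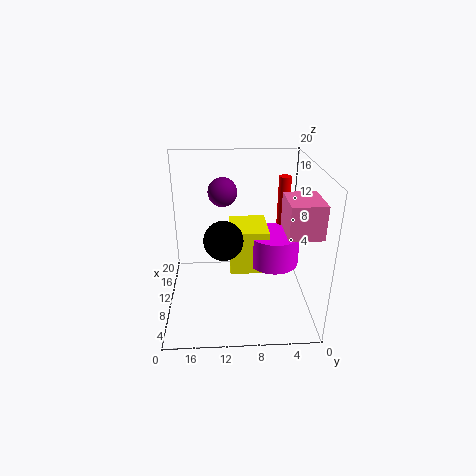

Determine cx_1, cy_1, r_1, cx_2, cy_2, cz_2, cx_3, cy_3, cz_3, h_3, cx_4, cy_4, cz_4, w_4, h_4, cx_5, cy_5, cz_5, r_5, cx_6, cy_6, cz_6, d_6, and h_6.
cx_1 = 13, cy_1 = 12, r_1 = 3, cx_2 = 12, cy_2 = 12, cz_2 = 16, cx_3 = 19, cy_3 = 2, cz_3 = 8, h_3 = 8, cx_4 = 1, cy_4 = 1, cz_4 = 14, w_4 = 5, h_4 = 4, cx_5 = 15, cy_5 = 4, cz_5 = 3, r_5 = 4, cx_6 = 13, cy_6 = 5, cz_6 = 2, d_6 = 6, h_6 = 7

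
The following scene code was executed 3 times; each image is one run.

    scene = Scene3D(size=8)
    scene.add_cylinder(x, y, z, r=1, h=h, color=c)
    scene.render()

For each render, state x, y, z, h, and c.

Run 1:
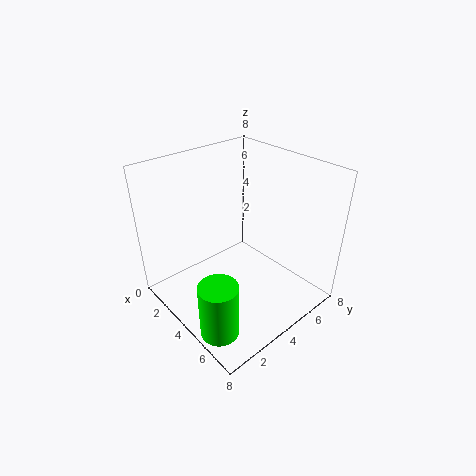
x = 6; y = 1; z = 0.5; h = 3; c = 'lime'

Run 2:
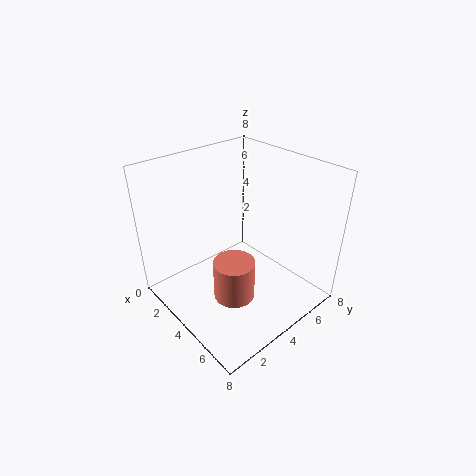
x = 6; y = 2; z = 2.5; h = 2; c = 'salmon'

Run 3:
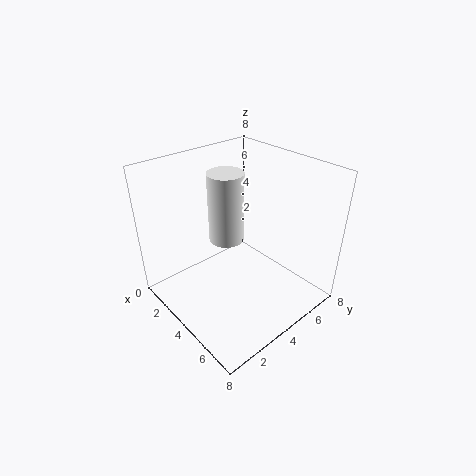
x = 3; y = 4; z = 3.5; h = 4; c = 'white'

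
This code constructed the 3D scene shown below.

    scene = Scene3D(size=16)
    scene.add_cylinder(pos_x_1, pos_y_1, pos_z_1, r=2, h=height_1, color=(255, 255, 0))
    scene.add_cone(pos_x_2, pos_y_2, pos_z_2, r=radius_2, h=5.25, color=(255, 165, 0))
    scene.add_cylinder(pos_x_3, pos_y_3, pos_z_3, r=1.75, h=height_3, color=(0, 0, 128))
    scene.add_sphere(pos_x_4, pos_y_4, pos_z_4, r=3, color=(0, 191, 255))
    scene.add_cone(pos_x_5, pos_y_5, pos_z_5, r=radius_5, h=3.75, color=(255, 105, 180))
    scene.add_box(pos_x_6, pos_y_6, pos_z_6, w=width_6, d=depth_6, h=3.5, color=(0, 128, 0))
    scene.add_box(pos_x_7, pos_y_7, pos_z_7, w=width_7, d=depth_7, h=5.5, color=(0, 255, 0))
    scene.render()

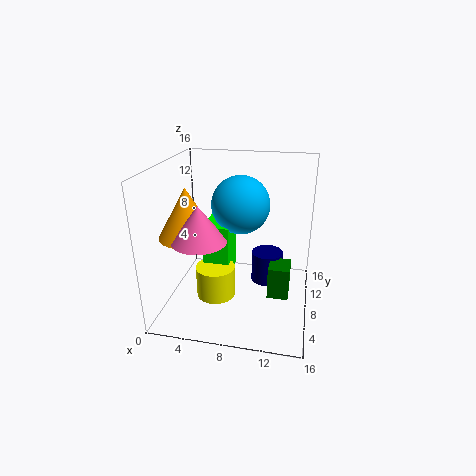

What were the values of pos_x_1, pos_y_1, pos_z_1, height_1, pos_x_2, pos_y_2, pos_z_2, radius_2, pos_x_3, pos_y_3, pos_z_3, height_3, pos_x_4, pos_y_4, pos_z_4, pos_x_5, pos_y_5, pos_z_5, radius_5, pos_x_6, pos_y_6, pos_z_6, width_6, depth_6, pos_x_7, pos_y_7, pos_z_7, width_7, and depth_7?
pos_x_1 = 6.5
pos_y_1 = 4
pos_z_1 = 3.25
height_1 = 3.25
pos_x_2 = 3.25
pos_y_2 = 5.25
pos_z_2 = 9
radius_2 = 3
pos_x_3 = 11.25
pos_y_3 = 8.75
pos_z_3 = 2.75
height_3 = 3.5
pos_x_4 = 8.5
pos_y_4 = 7
pos_z_4 = 12.25
pos_x_5 = 5
pos_y_5 = 3.75
pos_z_5 = 9.25
radius_5 = 2.75
pos_x_6 = 11.75
pos_y_6 = 5.25
pos_z_6 = 2.5
width_6 = 2.25
depth_6 = 2.75
pos_x_7 = 5
pos_y_7 = 4.5
pos_z_7 = 5
width_7 = 2.75
depth_7 = 3.75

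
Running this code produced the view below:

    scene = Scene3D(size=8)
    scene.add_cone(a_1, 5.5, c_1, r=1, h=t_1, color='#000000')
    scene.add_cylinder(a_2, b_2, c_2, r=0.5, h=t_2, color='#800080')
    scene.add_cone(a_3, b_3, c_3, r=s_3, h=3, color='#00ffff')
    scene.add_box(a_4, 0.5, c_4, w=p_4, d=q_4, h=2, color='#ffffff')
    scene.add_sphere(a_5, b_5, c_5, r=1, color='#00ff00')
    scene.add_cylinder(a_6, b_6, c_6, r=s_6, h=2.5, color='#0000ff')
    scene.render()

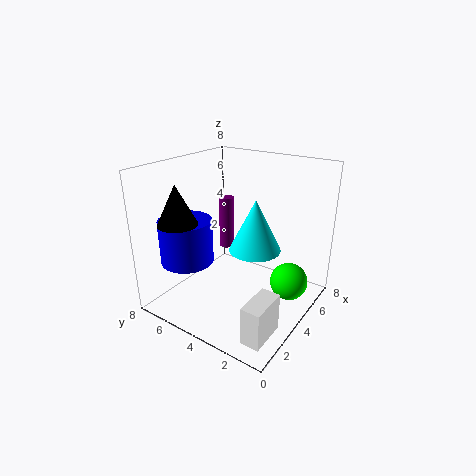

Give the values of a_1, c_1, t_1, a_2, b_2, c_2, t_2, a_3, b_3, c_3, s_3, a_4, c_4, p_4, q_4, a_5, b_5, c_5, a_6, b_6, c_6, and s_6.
a_1 = 1
c_1 = 5.5
t_1 = 2
a_2 = 7
b_2 = 7
c_2 = 1.5
t_2 = 3.5
a_3 = 5
b_3 = 3.5
c_3 = 3
s_3 = 1.5
a_4 = 0.5
c_4 = 0.5
p_4 = 2
q_4 = 1
a_5 = 4.5
b_5 = 1
c_5 = 2
a_6 = 2.5
b_6 = 6.5
c_6 = 2.5
s_6 = 1.5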